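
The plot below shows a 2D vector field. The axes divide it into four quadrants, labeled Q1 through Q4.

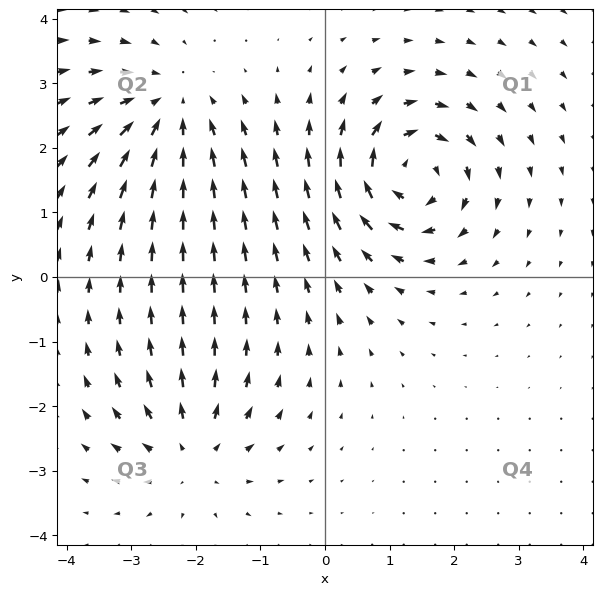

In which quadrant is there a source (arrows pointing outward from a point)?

Q3

The source sits at approximately (-2.1, -2.7), which lies in quadrant Q3. The divergence there is about +4, positive as expected for a source.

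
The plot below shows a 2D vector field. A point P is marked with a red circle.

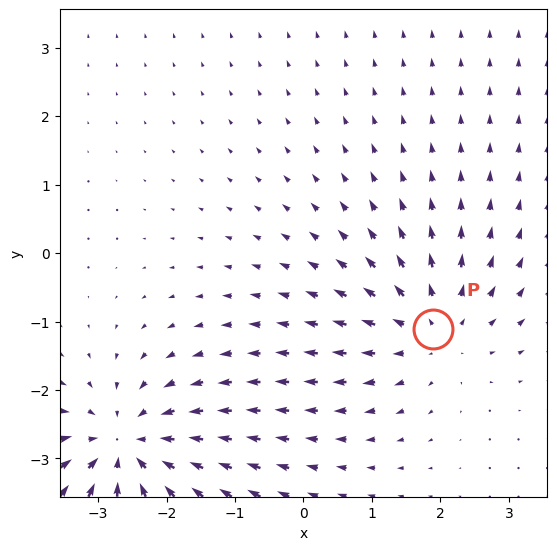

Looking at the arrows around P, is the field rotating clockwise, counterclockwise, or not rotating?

Near P at (1.9, -1.1) the arrows show no circulation. The curl there is ≈0.

not rotating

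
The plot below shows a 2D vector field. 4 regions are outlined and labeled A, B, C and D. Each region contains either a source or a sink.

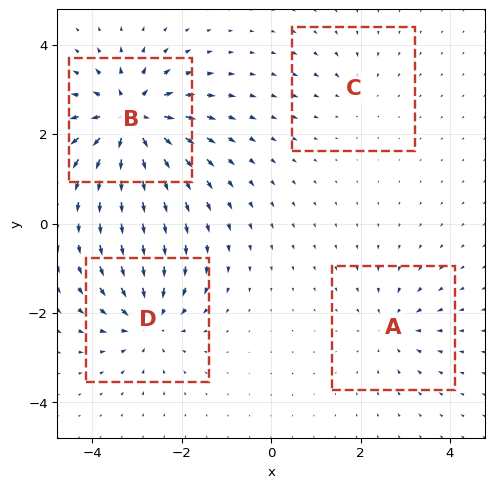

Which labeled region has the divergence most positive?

Divergence at each region's feature centre — A: about -4, B: about +9, C: about -3, D: about -6. Region B is most positive.

B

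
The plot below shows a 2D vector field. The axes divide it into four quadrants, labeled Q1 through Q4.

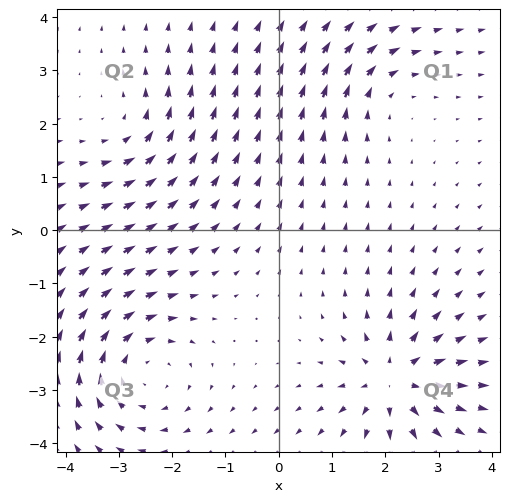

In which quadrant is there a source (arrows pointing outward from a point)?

The source sits at approximately (2.2, -2.8), which lies in quadrant Q4. The divergence there is about +6, positive as expected for a source.

Q4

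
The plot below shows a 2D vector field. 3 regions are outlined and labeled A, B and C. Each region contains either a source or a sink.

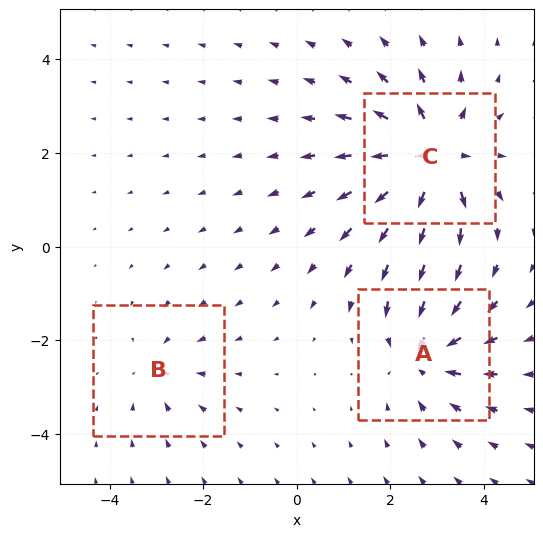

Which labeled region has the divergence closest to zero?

Divergence at each region's feature centre — A: about -3, B: about -2, C: about +5. Region B is closest to zero.

B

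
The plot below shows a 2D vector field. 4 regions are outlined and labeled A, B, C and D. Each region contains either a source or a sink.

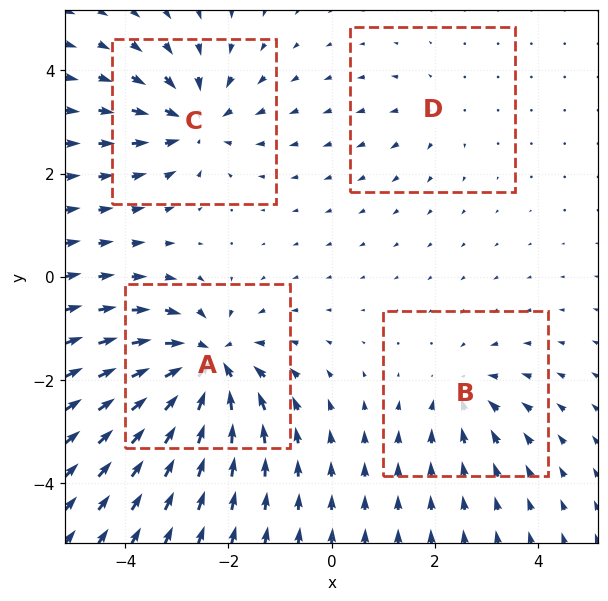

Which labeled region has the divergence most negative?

A

Divergence at each region's feature centre — A: about -8, B: about -4, C: about -5, D: about +2. Region A is most negative.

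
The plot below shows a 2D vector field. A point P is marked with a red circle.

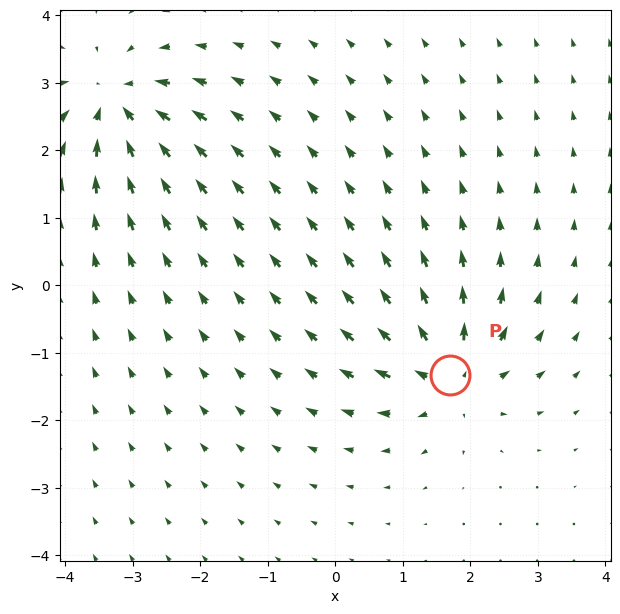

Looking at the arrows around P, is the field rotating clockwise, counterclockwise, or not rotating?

Near P at (1.7, -1.3) the arrows show no circulation. The curl there is ≈0.

not rotating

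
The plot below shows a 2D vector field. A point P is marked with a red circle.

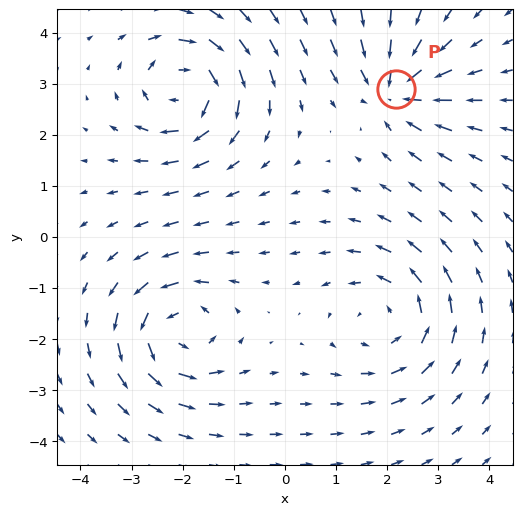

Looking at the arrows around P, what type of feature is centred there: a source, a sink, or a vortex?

sink

At P (2.2, 2.9) the arrows converge inward. Divergence about -5, curl ≈0 — negative divergence with near-zero curl is a sink.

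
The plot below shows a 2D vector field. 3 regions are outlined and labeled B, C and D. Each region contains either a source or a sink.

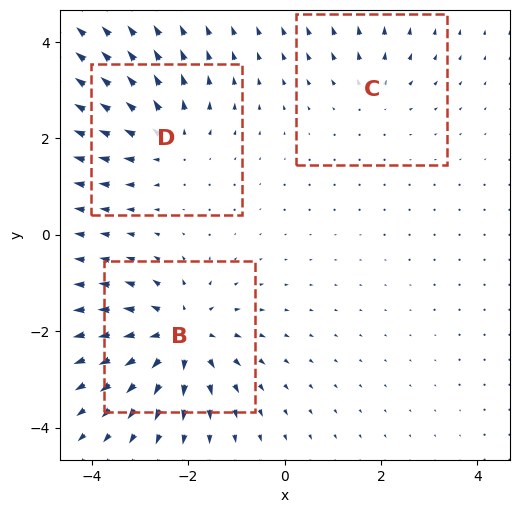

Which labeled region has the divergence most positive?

Divergence at each region's feature centre — B: about +5, C: about +2, D: about +3. Region B is most positive.

B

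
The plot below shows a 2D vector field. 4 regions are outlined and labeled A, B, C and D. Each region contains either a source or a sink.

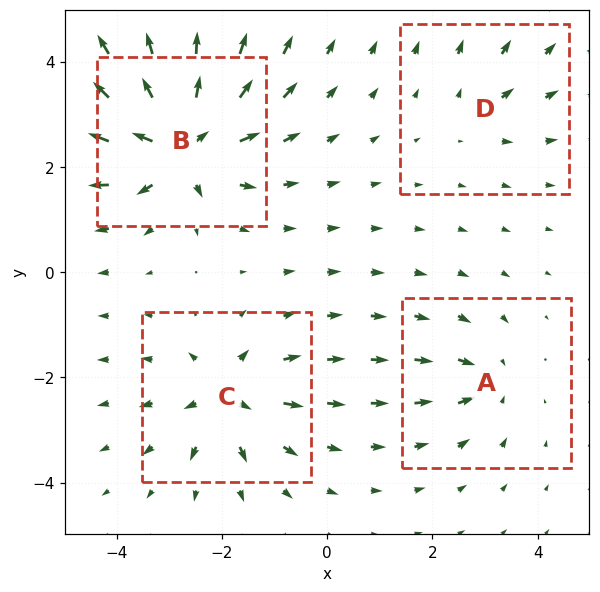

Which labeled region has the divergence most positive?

Divergence at each region's feature centre — A: about -4, B: about +9, C: about +6, D: about +3. Region B is most positive.

B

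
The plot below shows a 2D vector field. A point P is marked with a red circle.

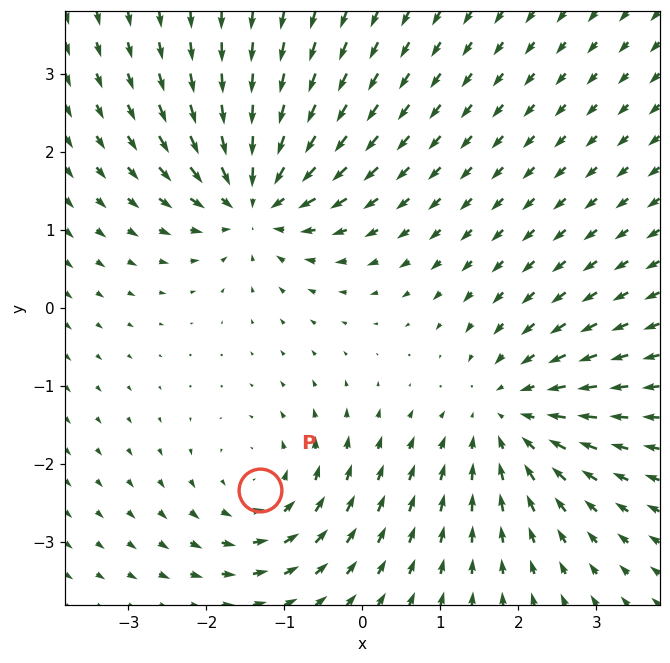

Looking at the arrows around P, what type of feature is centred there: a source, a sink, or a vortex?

At P (-1.3, -2.3) the arrows circulate counterclockwise. Divergence ≈0, curl about +3 — near-zero divergence with nonzero curl is a vortex.

vortex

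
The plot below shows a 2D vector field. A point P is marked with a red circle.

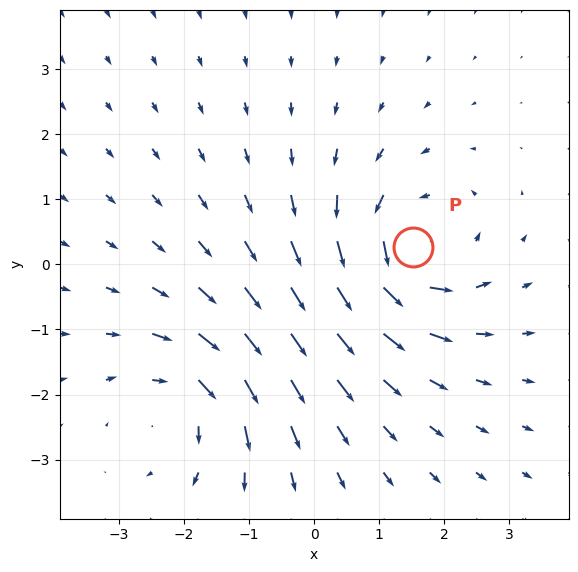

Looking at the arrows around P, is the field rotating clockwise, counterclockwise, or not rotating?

Near P at (1.5, 0.3) the arrows circulate counterclockwise. The curl (z-component) there is about +4; positive curl means counterclockwise rotation.

counterclockwise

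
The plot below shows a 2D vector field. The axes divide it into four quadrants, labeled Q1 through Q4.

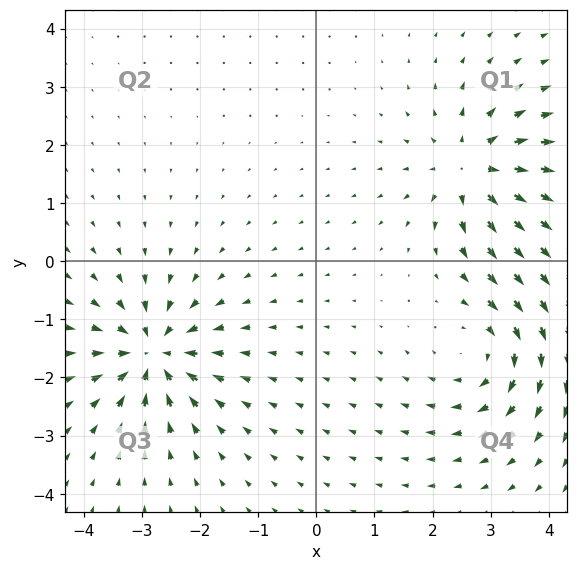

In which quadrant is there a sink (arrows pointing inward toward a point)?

The sink sits at approximately (-2.8, -1.6), which lies in quadrant Q3. The divergence there is about -6, negative as expected for a sink.

Q3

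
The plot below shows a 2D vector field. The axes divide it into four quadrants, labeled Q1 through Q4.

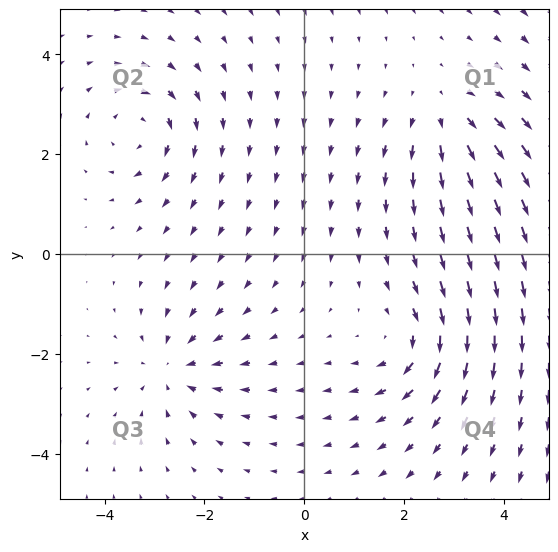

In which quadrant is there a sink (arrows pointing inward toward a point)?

Q3

The sink sits at approximately (-2.6, -2.3), which lies in quadrant Q3. The divergence there is about -4, negative as expected for a sink.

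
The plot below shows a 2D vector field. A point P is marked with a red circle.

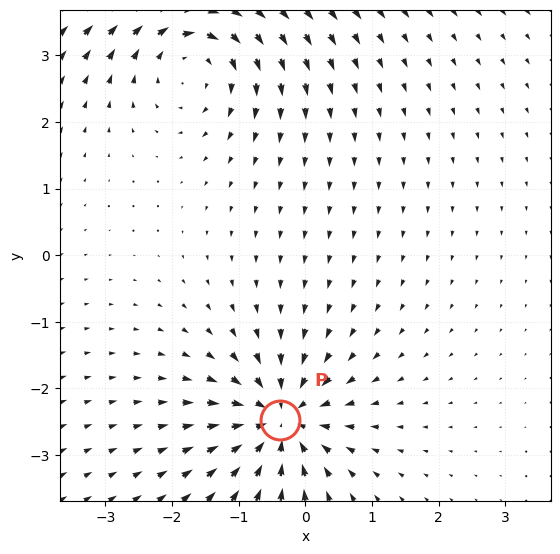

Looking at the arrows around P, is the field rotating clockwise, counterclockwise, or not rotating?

Near P at (-0.4, -2.5) the arrows show no circulation. The curl there is ≈0.

not rotating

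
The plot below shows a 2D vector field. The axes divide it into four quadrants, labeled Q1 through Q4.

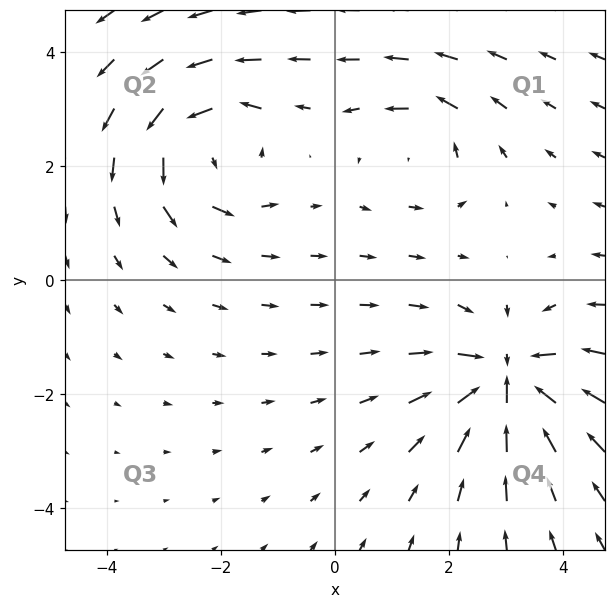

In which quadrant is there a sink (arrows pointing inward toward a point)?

Q4

The sink sits at approximately (3.0, -1.7), which lies in quadrant Q4. The divergence there is about -6, negative as expected for a sink.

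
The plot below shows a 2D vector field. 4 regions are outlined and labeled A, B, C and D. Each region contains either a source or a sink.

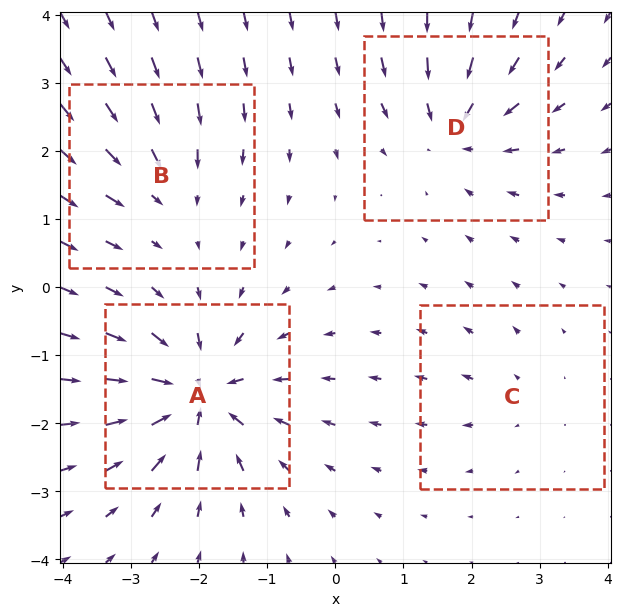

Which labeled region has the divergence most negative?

A

Divergence at each region's feature centre — A: about -9, B: about -4, C: about +3, D: about -6. Region A is most negative.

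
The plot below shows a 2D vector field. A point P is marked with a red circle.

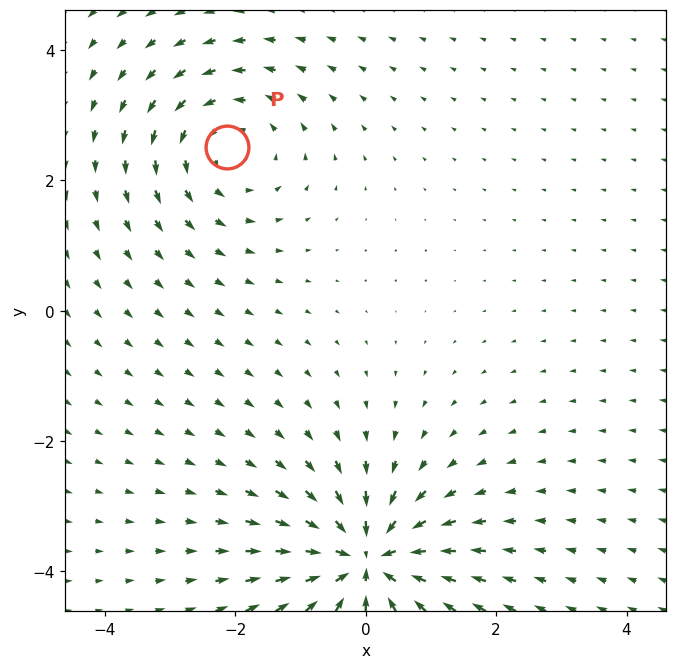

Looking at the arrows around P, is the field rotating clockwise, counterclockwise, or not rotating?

counterclockwise

Near P at (-2.1, 2.5) the arrows circulate counterclockwise. The curl (z-component) there is about +3; positive curl means counterclockwise rotation.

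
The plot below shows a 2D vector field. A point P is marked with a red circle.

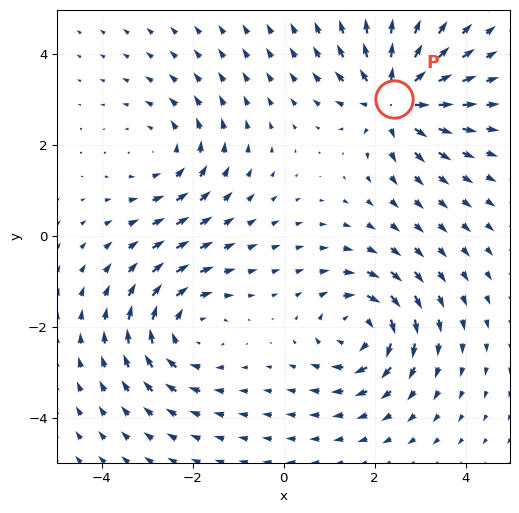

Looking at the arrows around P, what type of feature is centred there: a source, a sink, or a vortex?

source

At P (2.4, 3.0) the arrows spread outward. Divergence about +6, curl ≈0 — positive divergence with near-zero curl is a source.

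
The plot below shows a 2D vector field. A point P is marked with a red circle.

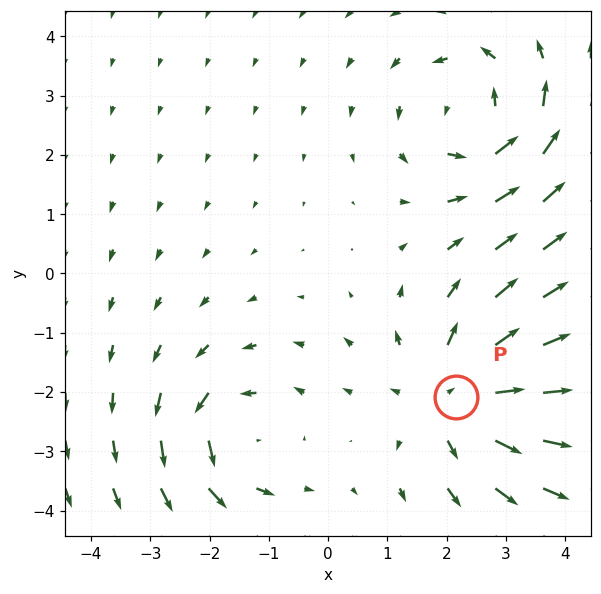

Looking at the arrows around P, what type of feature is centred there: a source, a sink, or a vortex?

source

At P (2.2, -2.1) the arrows spread outward. Divergence about +4, curl ≈0 — positive divergence with near-zero curl is a source.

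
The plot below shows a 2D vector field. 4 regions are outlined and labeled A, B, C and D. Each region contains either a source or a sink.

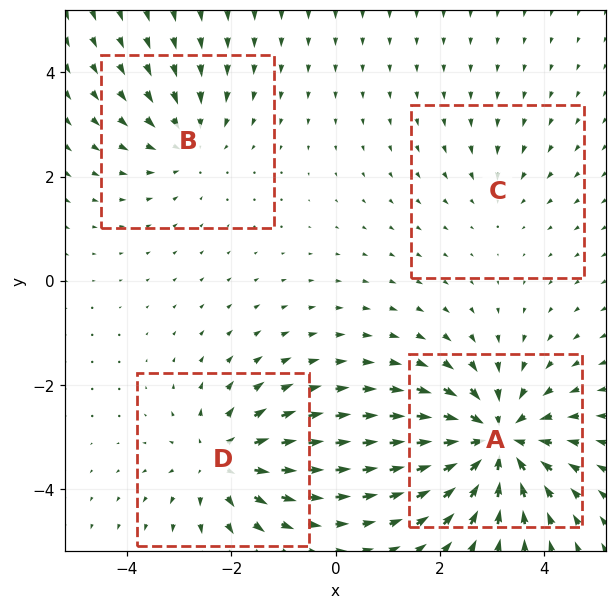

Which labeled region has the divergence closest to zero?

Divergence at each region's feature centre — A: about -7, B: about -3, C: about -2, D: about +5. Region C is closest to zero.

C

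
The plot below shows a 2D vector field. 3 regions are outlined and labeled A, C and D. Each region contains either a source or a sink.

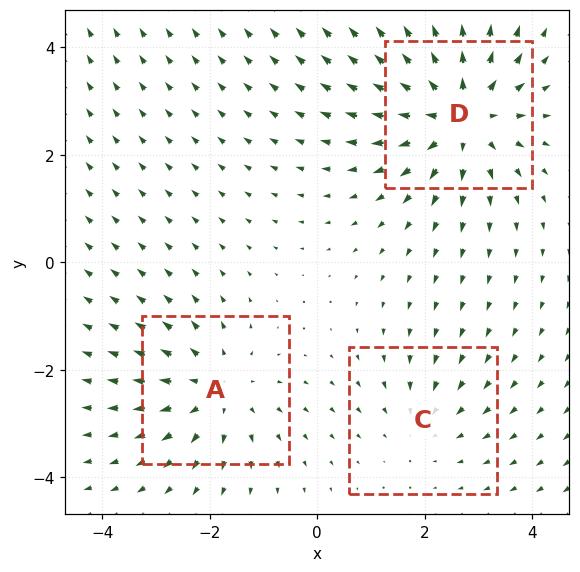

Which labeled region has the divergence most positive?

Divergence at each region's feature centre — A: about +3, C: about -2, D: about +4. Region D is most positive.

D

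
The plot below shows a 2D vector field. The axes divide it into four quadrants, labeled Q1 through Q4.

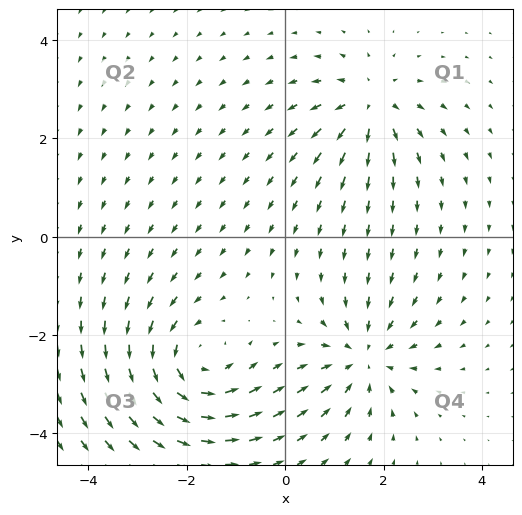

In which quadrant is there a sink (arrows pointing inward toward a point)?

Q4

The sink sits at approximately (1.6, -2.4), which lies in quadrant Q4. The divergence there is about -4, negative as expected for a sink.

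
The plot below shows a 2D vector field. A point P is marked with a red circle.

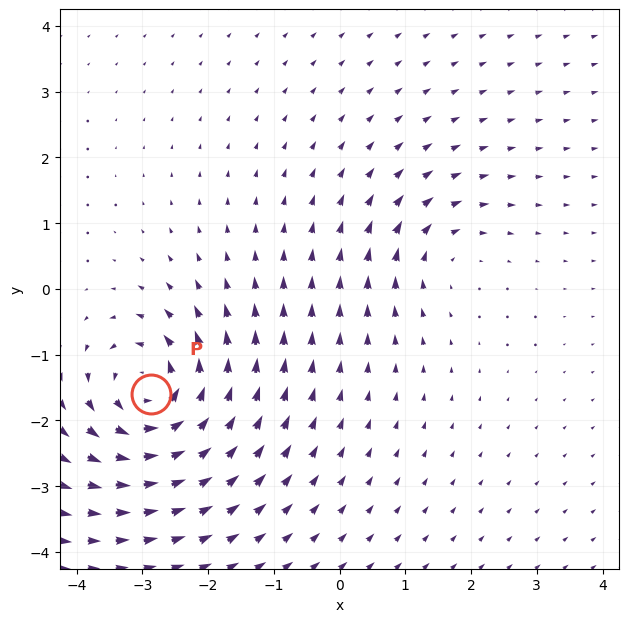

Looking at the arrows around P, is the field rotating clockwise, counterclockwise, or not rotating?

counterclockwise

Near P at (-2.9, -1.6) the arrows circulate counterclockwise. The curl (z-component) there is about +7; positive curl means counterclockwise rotation.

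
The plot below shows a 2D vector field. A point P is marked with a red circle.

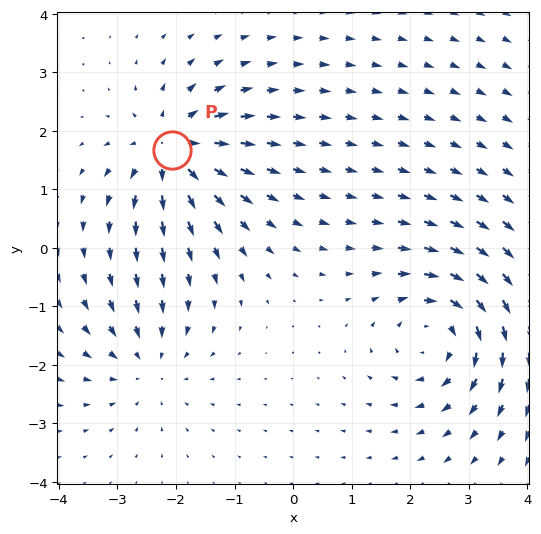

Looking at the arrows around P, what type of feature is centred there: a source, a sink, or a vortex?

source

At P (-2.1, 1.7) the arrows spread outward. Divergence about +6, curl ≈0 — positive divergence with near-zero curl is a source.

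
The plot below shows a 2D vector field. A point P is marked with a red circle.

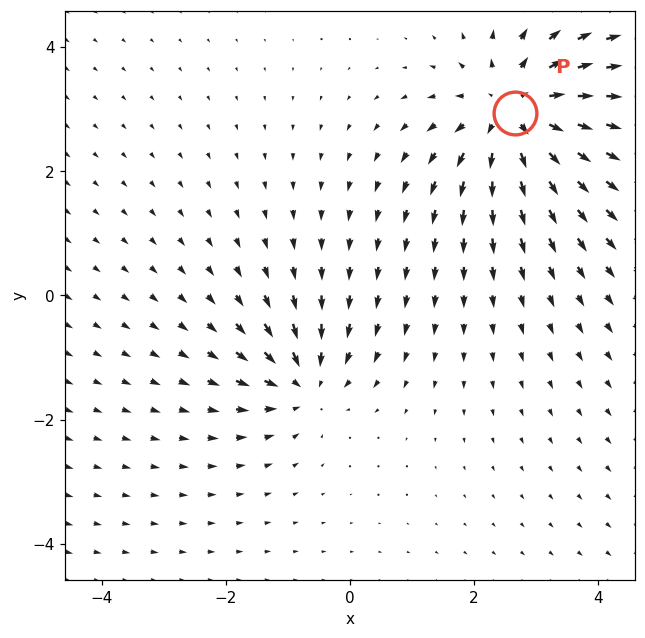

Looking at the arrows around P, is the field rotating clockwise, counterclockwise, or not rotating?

not rotating

Near P at (2.7, 2.9) the arrows show no circulation. The curl there is ≈0.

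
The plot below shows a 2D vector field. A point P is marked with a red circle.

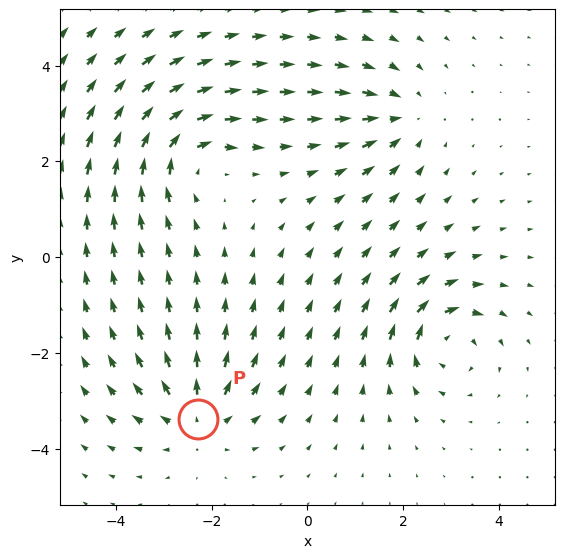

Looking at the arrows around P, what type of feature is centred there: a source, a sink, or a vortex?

source

At P (-2.3, -3.4) the arrows spread outward. Divergence about +5, curl ≈0 — positive divergence with near-zero curl is a source.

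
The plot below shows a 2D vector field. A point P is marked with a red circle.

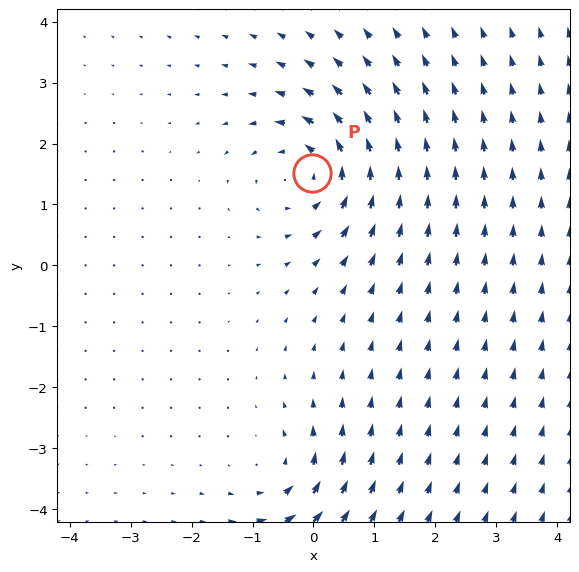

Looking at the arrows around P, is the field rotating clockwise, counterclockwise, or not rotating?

counterclockwise

Near P at (-0.0, 1.5) the arrows circulate counterclockwise. The curl (z-component) there is about +5; positive curl means counterclockwise rotation.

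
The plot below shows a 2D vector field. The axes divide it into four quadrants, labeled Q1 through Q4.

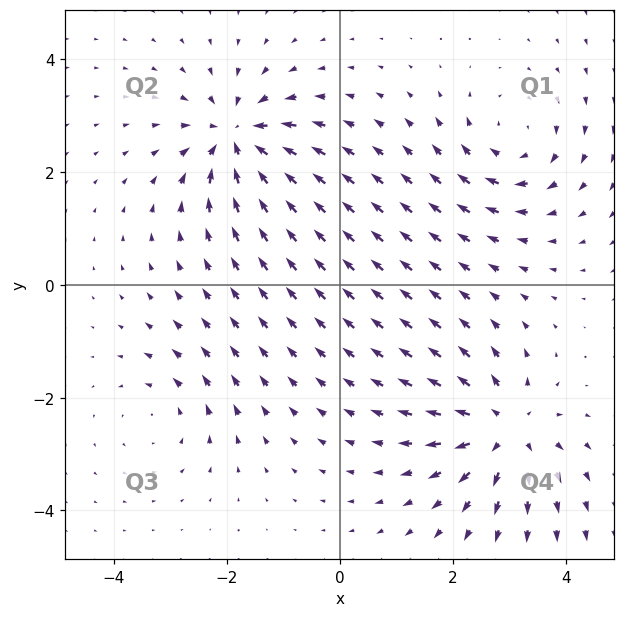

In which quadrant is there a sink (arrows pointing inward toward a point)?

The sink sits at approximately (-1.8, 2.6), which lies in quadrant Q2. The divergence there is about -6, negative as expected for a sink.

Q2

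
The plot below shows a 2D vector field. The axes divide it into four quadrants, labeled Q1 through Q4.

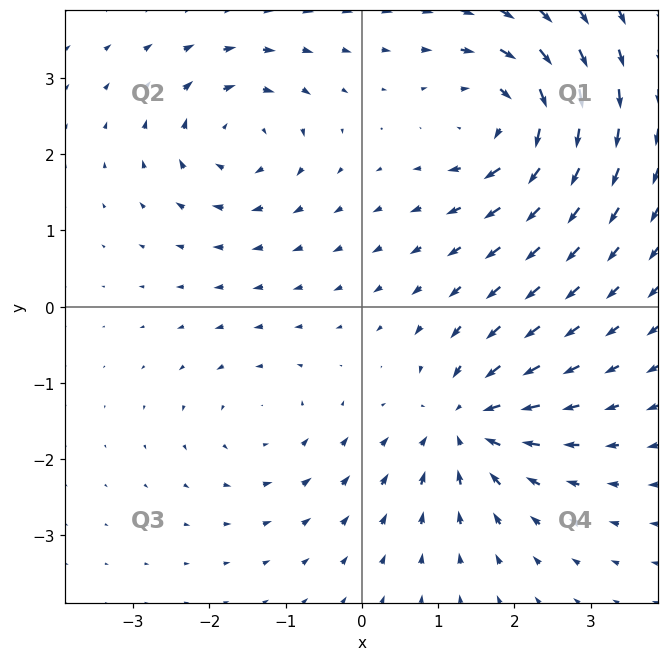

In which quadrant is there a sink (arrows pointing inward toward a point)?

Q4

The sink sits at approximately (1.4, -1.5), which lies in quadrant Q4. The divergence there is about -5, negative as expected for a sink.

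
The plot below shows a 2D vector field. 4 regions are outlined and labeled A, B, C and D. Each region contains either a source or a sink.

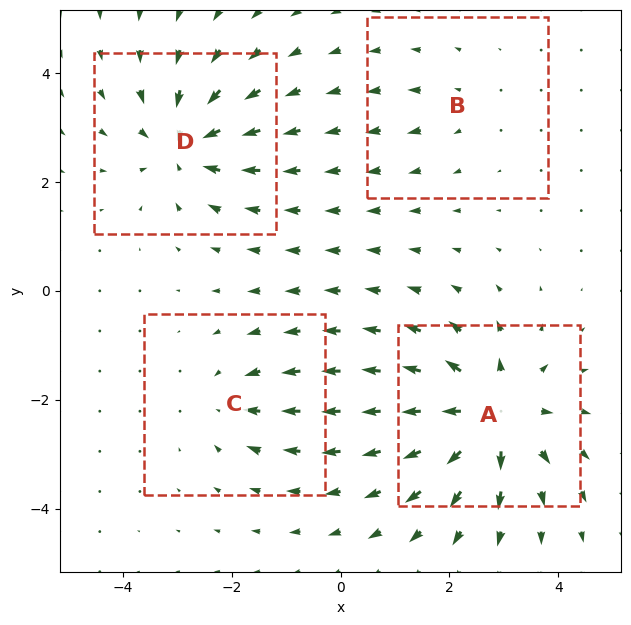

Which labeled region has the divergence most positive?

A

Divergence at each region's feature centre — A: about +8, B: about +2, C: about -3, D: about -6. Region A is most positive.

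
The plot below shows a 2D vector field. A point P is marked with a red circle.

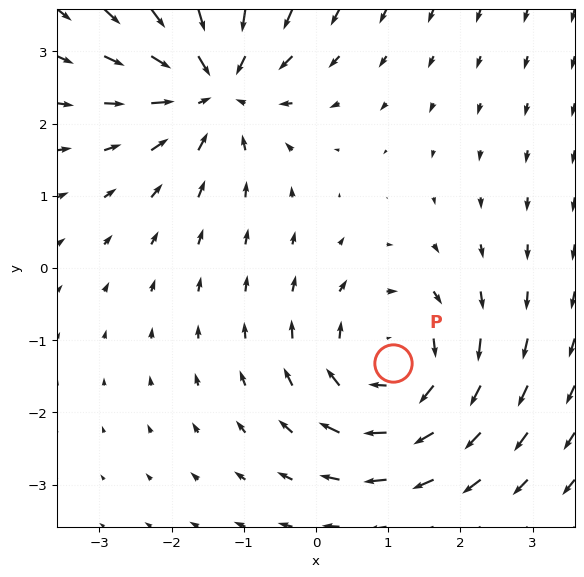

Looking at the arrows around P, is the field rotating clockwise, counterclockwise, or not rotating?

clockwise

Near P at (1.1, -1.3) the arrows circulate clockwise. The curl (z-component) there is about -4; negative curl means clockwise rotation.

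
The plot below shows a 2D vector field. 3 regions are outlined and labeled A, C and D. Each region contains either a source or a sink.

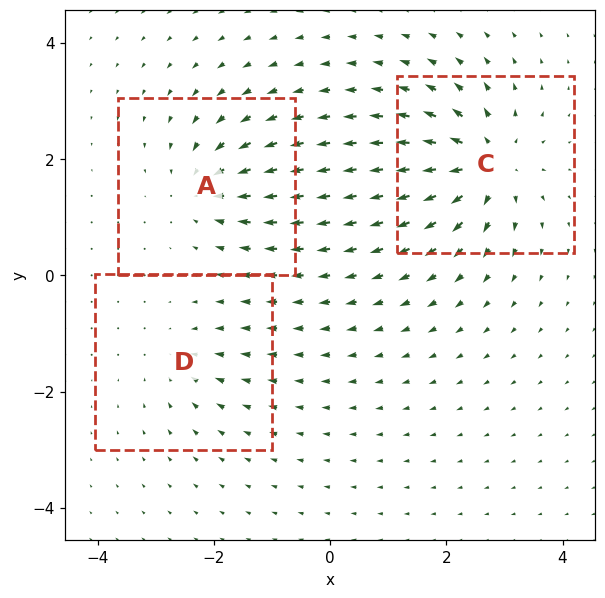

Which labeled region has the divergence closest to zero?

D

Divergence at each region's feature centre — A: about -4, C: about +5, D: about -2. Region D is closest to zero.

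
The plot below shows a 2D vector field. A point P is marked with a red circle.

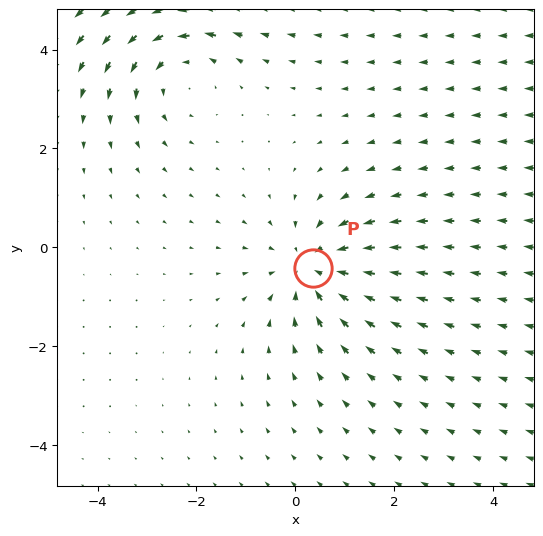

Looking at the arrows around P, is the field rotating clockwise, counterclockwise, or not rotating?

Near P at (0.4, -0.4) the arrows show no circulation. The curl there is ≈0.

not rotating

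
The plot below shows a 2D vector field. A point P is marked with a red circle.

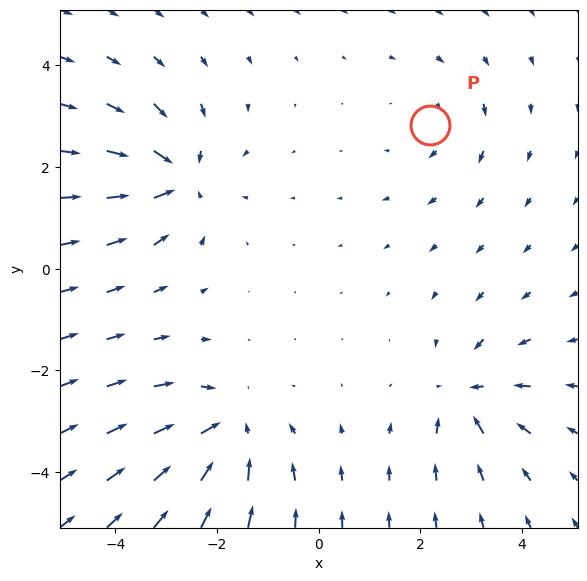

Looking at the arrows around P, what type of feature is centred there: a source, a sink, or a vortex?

vortex

At P (2.2, 2.8) the arrows circulate clockwise. Divergence ≈0, curl about -3 — near-zero divergence with nonzero curl is a vortex.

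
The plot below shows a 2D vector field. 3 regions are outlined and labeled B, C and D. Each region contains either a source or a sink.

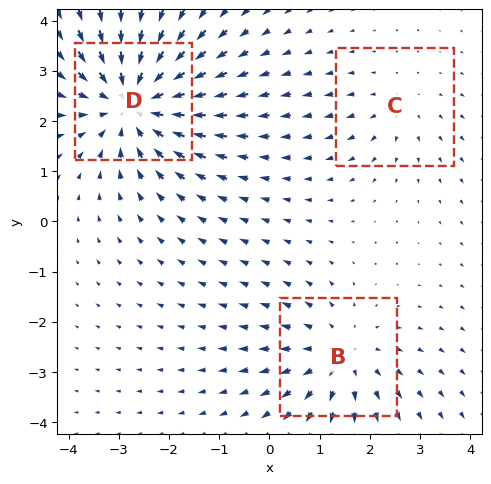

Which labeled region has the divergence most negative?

D

Divergence at each region's feature centre — B: about +3, C: about +2, D: about -4. Region D is most negative.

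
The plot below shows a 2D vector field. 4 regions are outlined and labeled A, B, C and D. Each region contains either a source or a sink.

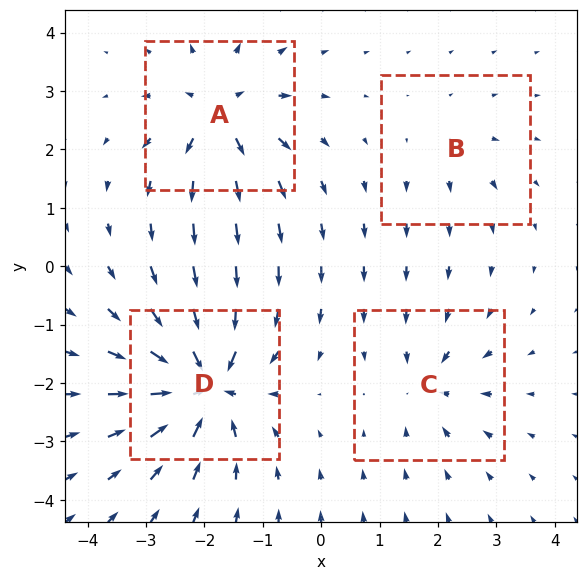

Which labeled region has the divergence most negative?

D

Divergence at each region's feature centre — A: about +6, B: about +2, C: about -4, D: about -9. Region D is most negative.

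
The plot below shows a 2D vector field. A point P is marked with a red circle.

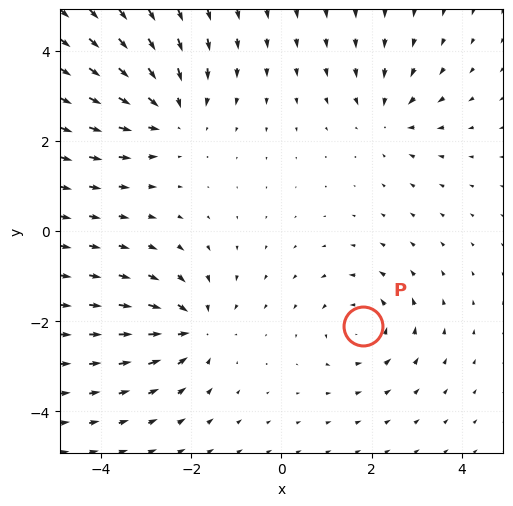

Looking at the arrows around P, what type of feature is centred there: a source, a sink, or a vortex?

At P (1.8, -2.1) the arrows circulate counterclockwise. Divergence ≈0, curl about +4 — near-zero divergence with nonzero curl is a vortex.

vortex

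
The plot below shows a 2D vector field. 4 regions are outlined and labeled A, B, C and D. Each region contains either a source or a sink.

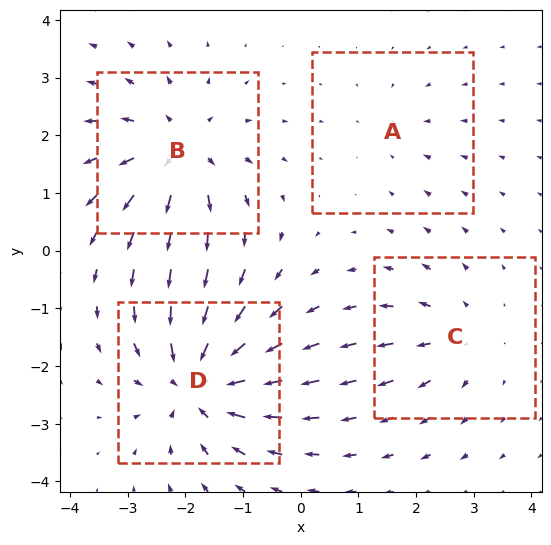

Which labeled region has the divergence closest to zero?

Divergence at each region's feature centre — A: about -2, B: about +5, C: about +3, D: about -7. Region A is closest to zero.

A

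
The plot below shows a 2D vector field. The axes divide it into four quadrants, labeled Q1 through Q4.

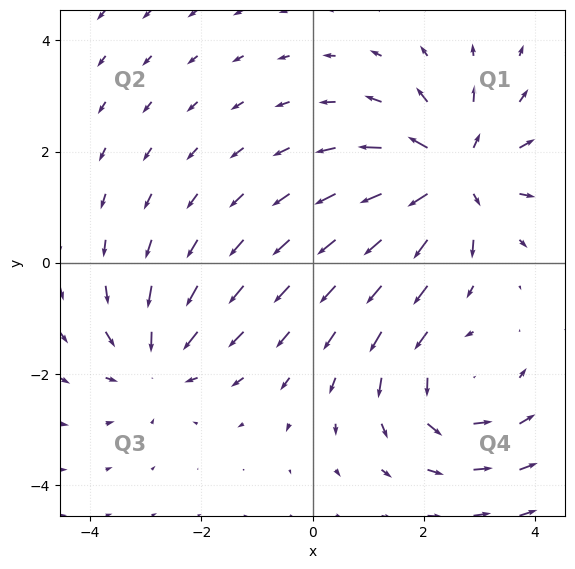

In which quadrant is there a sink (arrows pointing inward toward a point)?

The sink sits at approximately (-2.8, -1.8), which lies in quadrant Q3. The divergence there is about -3, negative as expected for a sink.

Q3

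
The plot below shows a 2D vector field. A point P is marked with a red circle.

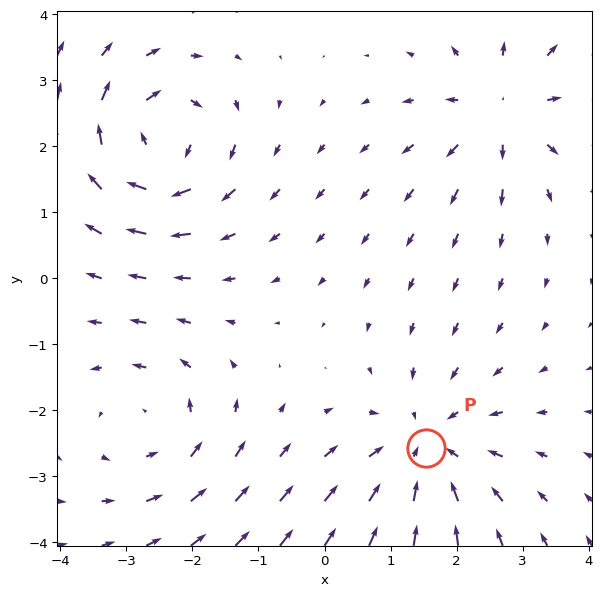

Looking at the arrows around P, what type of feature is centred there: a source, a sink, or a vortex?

sink

At P (1.5, -2.6) the arrows converge inward. Divergence about -3, curl ≈0 — negative divergence with near-zero curl is a sink.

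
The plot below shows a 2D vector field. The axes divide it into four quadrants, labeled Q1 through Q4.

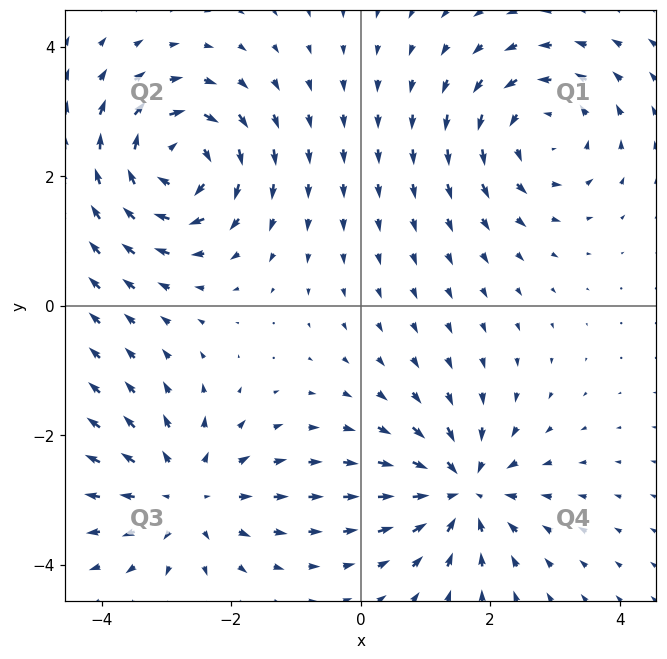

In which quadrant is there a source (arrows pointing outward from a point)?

Q3

The source sits at approximately (-2.7, -2.9), which lies in quadrant Q3. The divergence there is about +4, positive as expected for a source.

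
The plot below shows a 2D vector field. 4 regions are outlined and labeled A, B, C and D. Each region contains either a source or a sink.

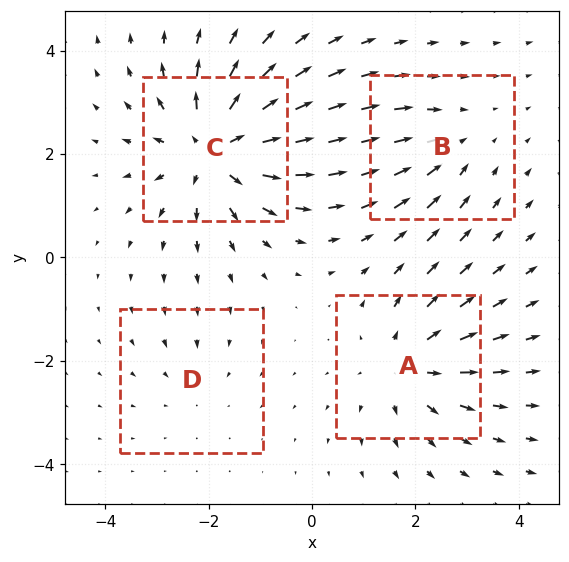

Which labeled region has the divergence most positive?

Divergence at each region's feature centre — A: about +5, B: about -3, C: about +7, D: about -2. Region C is most positive.

C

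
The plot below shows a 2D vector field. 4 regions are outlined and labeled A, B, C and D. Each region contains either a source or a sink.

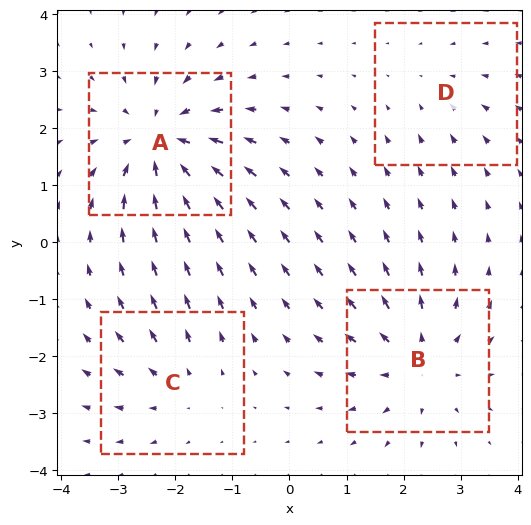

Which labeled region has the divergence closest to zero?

D

Divergence at each region's feature centre — A: about -6, B: about +5, C: about +3, D: about -2. Region D is closest to zero.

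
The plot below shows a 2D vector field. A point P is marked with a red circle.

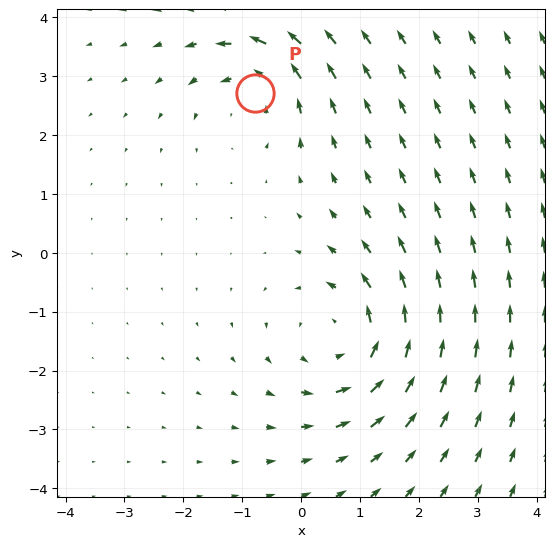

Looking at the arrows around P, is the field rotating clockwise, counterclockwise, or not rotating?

counterclockwise

Near P at (-0.8, 2.7) the arrows circulate counterclockwise. The curl (z-component) there is about +4; positive curl means counterclockwise rotation.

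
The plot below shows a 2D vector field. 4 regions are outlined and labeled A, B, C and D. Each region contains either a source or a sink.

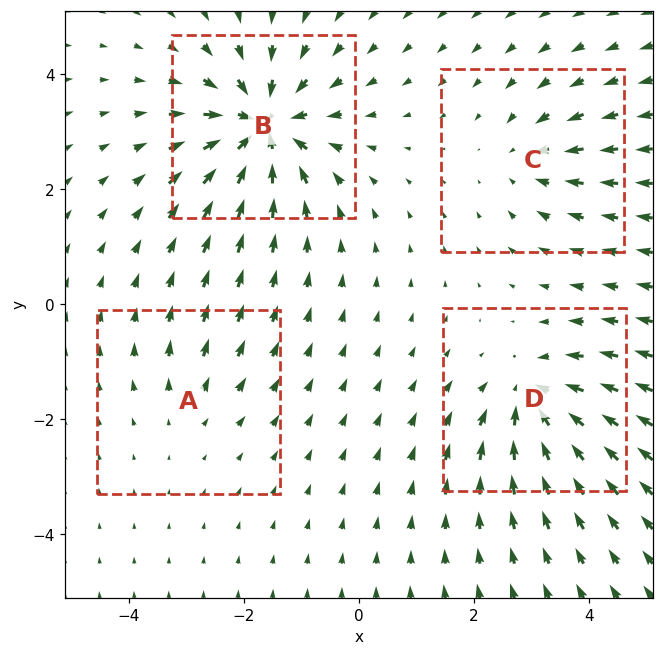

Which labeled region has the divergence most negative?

Divergence at each region's feature centre — A: about +2, B: about -8, C: about -4, D: about -5. Region B is most negative.

B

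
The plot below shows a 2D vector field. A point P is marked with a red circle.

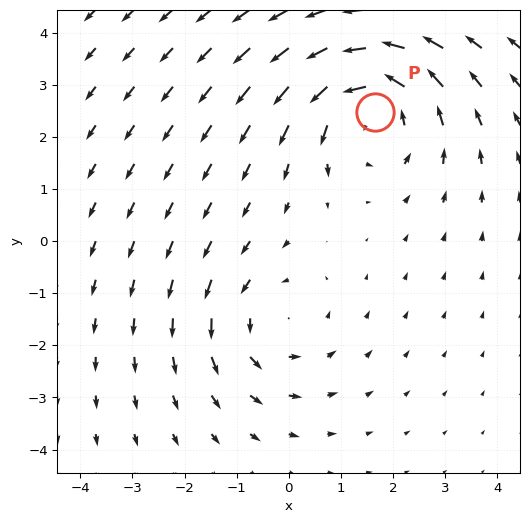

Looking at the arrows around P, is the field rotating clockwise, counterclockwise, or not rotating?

counterclockwise

Near P at (1.7, 2.5) the arrows circulate counterclockwise. The curl (z-component) there is about +4; positive curl means counterclockwise rotation.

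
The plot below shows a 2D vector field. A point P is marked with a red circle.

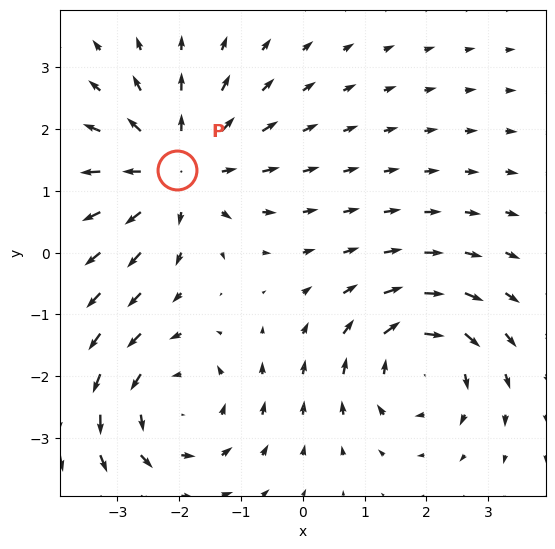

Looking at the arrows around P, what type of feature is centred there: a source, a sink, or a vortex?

At P (-2.0, 1.3) the arrows spread outward. Divergence about +5, curl ≈0 — positive divergence with near-zero curl is a source.

source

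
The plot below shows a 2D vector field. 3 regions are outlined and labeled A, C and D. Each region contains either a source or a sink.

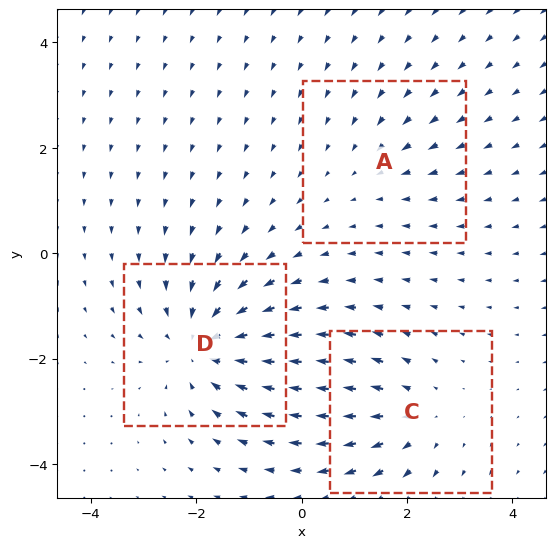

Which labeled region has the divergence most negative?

D

Divergence at each region's feature centre — A: about -2, C: about +3, D: about -5. Region D is most negative.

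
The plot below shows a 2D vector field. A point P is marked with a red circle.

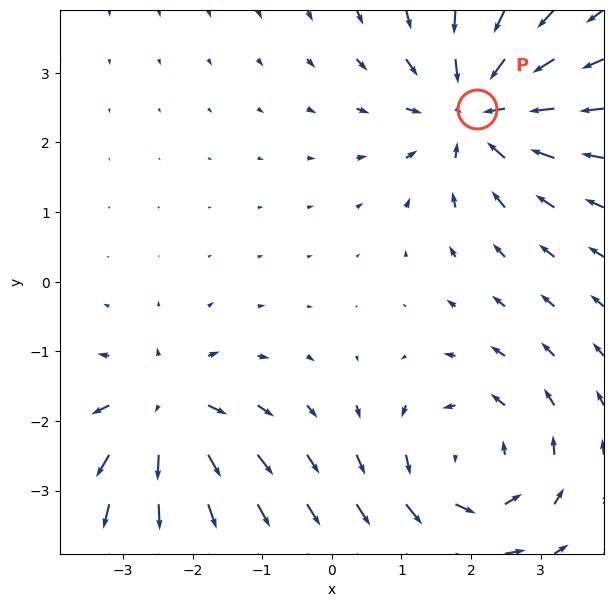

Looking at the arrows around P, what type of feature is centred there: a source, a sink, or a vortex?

sink

At P (2.1, 2.5) the arrows converge inward. Divergence about -4, curl ≈0 — negative divergence with near-zero curl is a sink.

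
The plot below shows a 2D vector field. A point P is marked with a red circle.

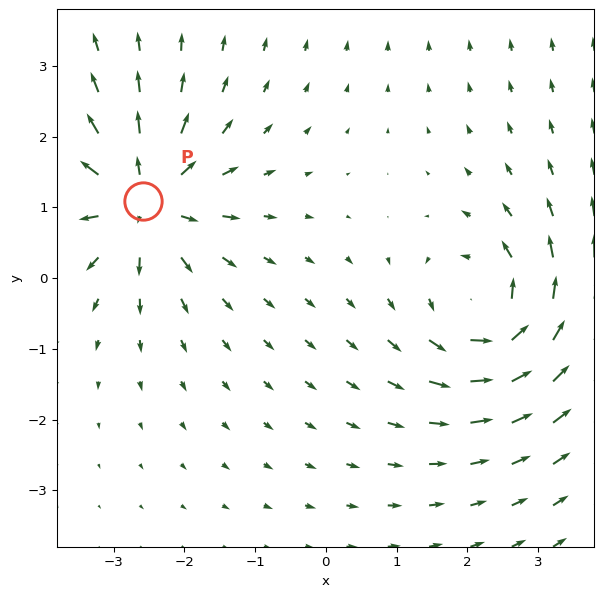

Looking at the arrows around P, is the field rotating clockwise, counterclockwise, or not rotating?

not rotating

Near P at (-2.6, 1.1) the arrows show no circulation. The curl there is ≈0.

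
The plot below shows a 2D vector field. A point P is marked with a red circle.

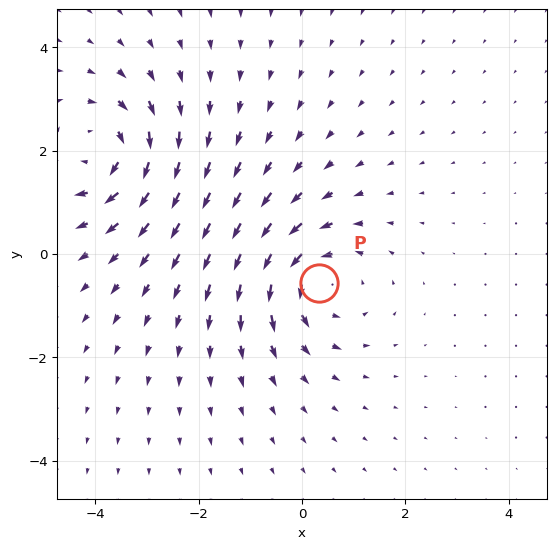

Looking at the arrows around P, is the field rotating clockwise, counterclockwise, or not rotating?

counterclockwise

Near P at (0.3, -0.6) the arrows circulate counterclockwise. The curl (z-component) there is about +4; positive curl means counterclockwise rotation.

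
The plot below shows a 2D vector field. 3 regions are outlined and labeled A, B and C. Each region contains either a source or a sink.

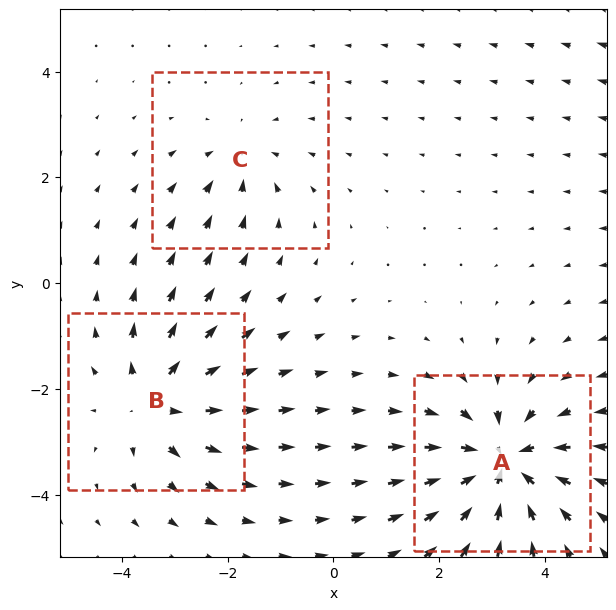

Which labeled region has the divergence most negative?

Divergence at each region's feature centre — A: about -5, B: about +4, C: about -2. Region A is most negative.

A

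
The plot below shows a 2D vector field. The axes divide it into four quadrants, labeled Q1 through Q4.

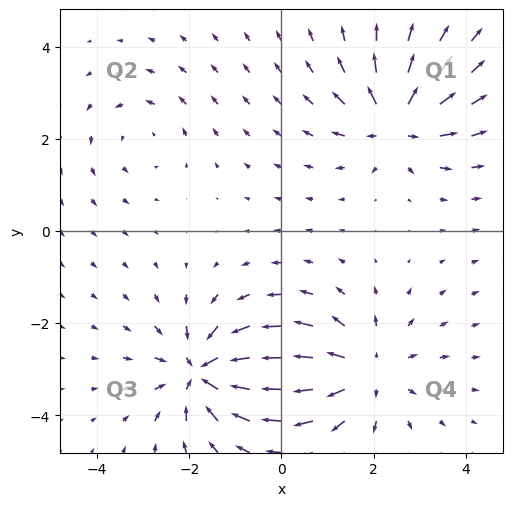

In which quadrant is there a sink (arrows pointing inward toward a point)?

The sink sits at approximately (-1.7, -3.1), which lies in quadrant Q3. The divergence there is about -6, negative as expected for a sink.

Q3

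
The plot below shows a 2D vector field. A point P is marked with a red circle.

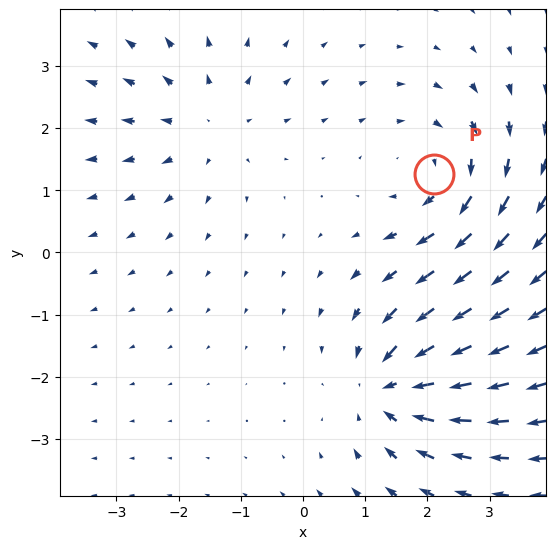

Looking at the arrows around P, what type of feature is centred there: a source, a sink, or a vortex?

At P (2.1, 1.3) the arrows circulate clockwise. Divergence ≈0, curl about -4 — near-zero divergence with nonzero curl is a vortex.

vortex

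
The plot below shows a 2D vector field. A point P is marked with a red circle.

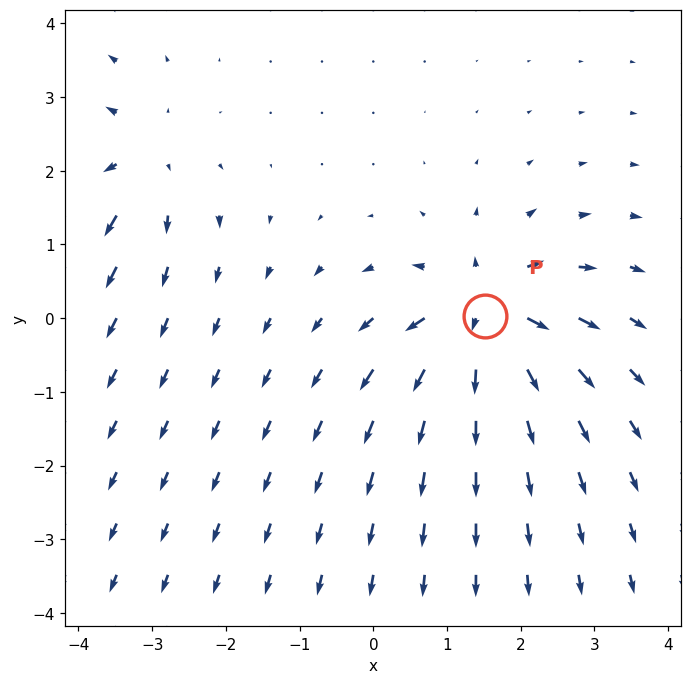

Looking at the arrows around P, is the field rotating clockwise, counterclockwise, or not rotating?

not rotating

Near P at (1.5, 0.0) the arrows show no circulation. The curl there is ≈0.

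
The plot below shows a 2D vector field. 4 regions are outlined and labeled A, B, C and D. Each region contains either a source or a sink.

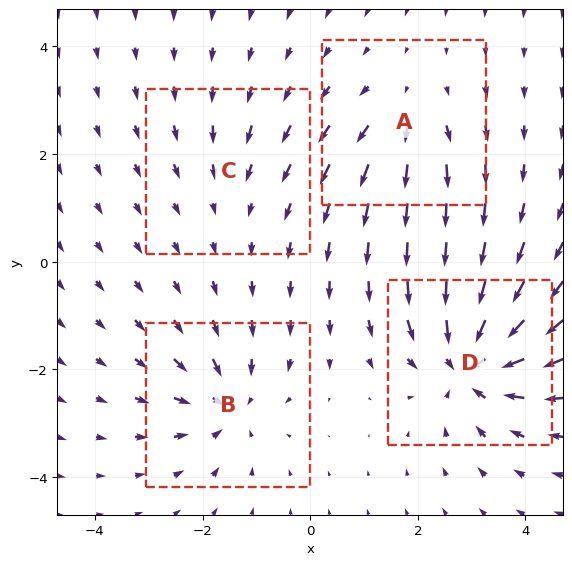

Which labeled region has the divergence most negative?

D

Divergence at each region's feature centre — A: about +4, B: about -5, C: about -2, D: about -7. Region D is most negative.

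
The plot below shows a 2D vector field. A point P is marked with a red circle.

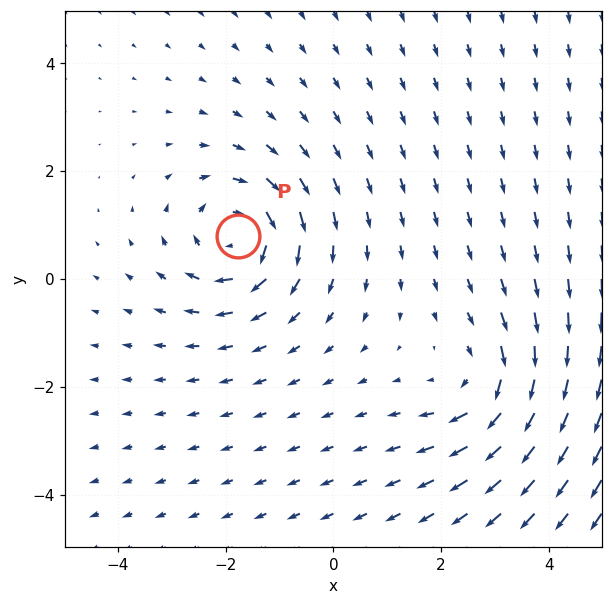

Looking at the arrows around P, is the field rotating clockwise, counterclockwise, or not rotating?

clockwise

Near P at (-1.8, 0.8) the arrows circulate clockwise. The curl (z-component) there is about -4; negative curl means clockwise rotation.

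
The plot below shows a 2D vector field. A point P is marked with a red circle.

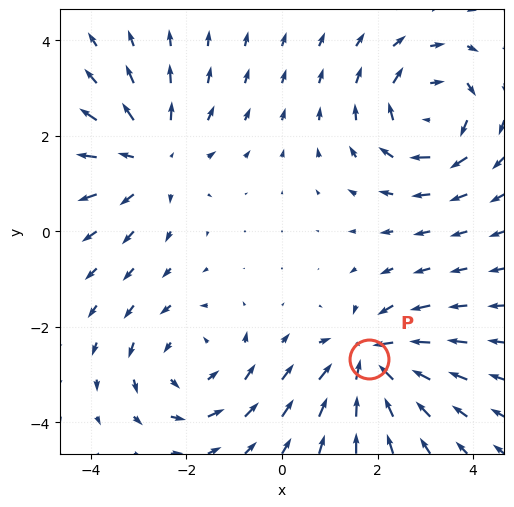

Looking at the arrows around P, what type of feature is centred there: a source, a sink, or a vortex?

At P (1.8, -2.7) the arrows converge inward. Divergence about -6, curl ≈0 — negative divergence with near-zero curl is a sink.

sink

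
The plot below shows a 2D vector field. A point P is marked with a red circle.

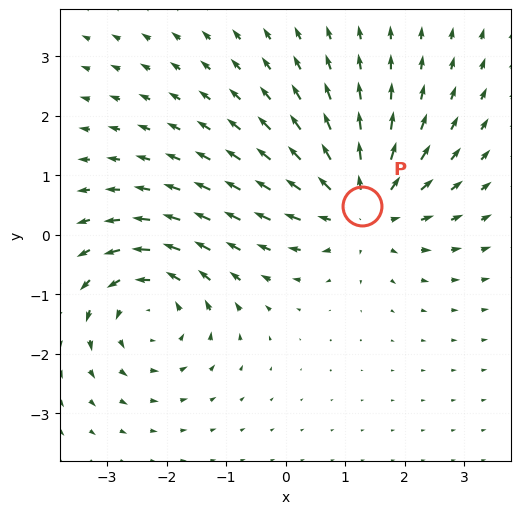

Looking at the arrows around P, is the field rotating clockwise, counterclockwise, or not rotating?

not rotating

Near P at (1.3, 0.5) the arrows show no circulation. The curl there is ≈0.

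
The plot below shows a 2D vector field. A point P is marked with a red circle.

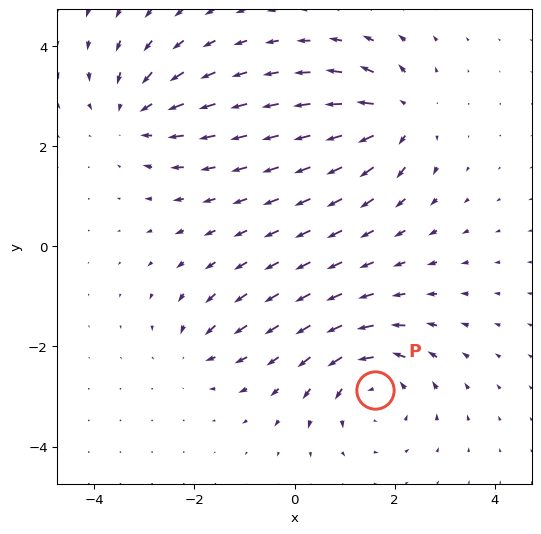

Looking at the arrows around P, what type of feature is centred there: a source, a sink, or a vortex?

At P (1.6, -2.9) the arrows circulate counterclockwise. Divergence ≈0, curl about +5 — near-zero divergence with nonzero curl is a vortex.

vortex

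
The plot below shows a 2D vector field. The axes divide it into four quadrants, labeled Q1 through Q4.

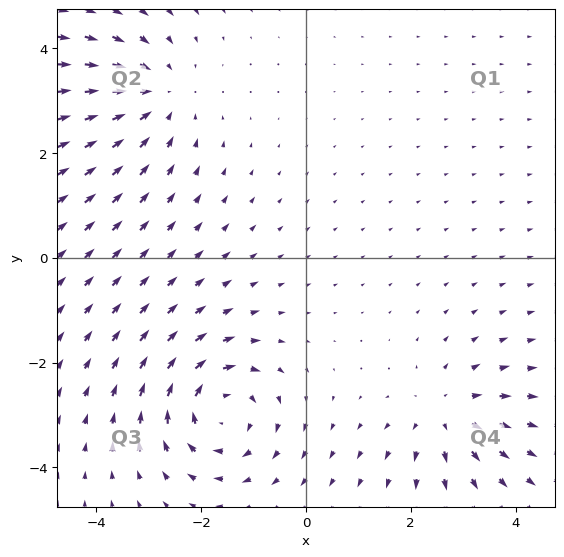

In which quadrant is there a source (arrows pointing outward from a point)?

The source sits at approximately (2.7, -3.0), which lies in quadrant Q4. The divergence there is about +3, positive as expected for a source.

Q4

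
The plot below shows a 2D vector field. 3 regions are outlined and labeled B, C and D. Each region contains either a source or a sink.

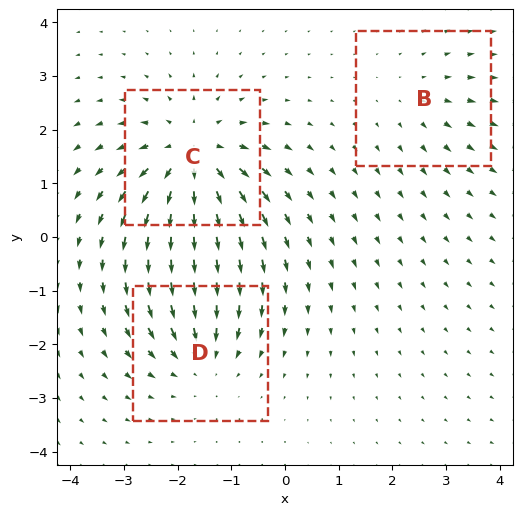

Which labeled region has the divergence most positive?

Divergence at each region's feature centre — B: about +2, C: about +5, D: about -3. Region C is most positive.

C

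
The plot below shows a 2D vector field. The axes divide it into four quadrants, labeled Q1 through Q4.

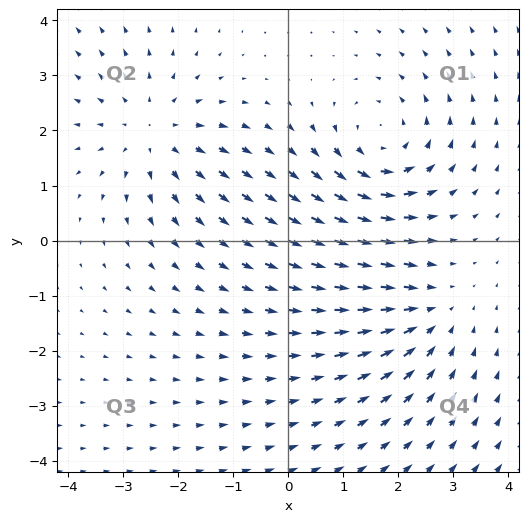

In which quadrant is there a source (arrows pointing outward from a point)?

Q2

The source sits at approximately (-2.4, 1.9), which lies in quadrant Q2. The divergence there is about +4, positive as expected for a source.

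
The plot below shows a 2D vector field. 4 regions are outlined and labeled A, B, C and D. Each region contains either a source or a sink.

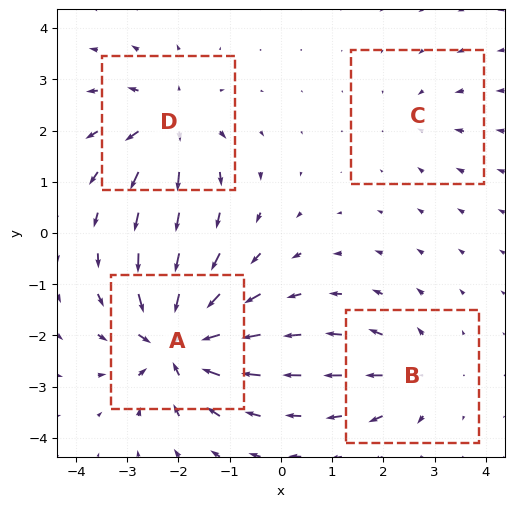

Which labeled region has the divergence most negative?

A

Divergence at each region's feature centre — A: about -9, B: about +4, C: about -2, D: about +6. Region A is most negative.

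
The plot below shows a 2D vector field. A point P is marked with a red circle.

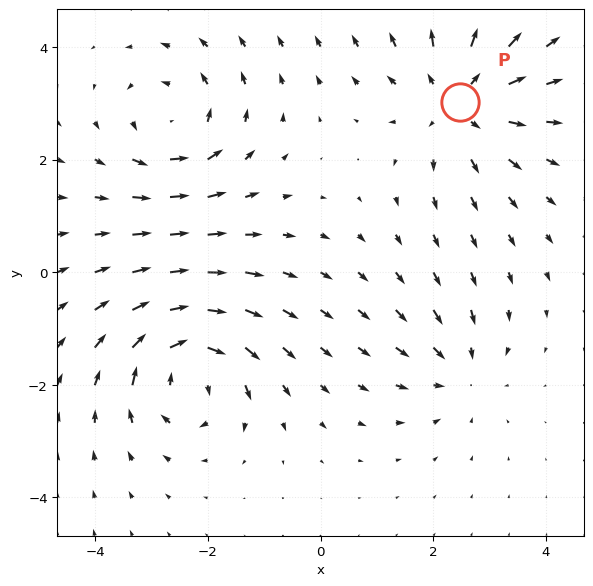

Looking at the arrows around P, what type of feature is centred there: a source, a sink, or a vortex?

At P (2.5, 3.0) the arrows spread outward. Divergence about +4, curl ≈0 — positive divergence with near-zero curl is a source.

source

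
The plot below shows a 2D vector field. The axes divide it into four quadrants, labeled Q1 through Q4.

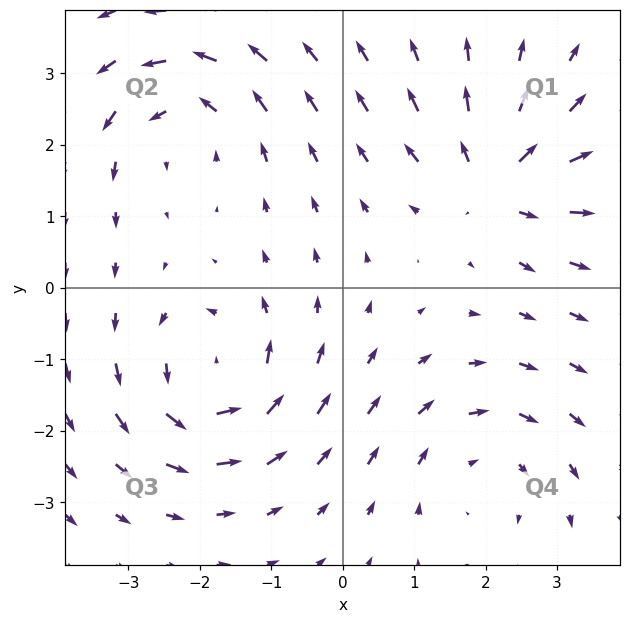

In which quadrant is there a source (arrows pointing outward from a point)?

Q1

The source sits at approximately (2.1, 1.5), which lies in quadrant Q1. The divergence there is about +5, positive as expected for a source.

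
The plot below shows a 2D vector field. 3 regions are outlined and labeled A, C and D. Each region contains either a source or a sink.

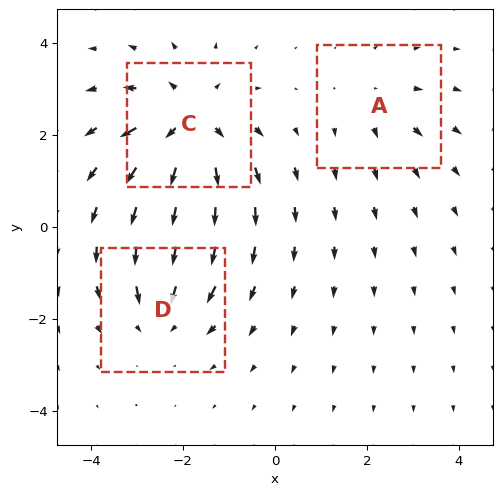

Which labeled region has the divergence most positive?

Divergence at each region's feature centre — A: about +2, C: about +4, D: about -3. Region C is most positive.

C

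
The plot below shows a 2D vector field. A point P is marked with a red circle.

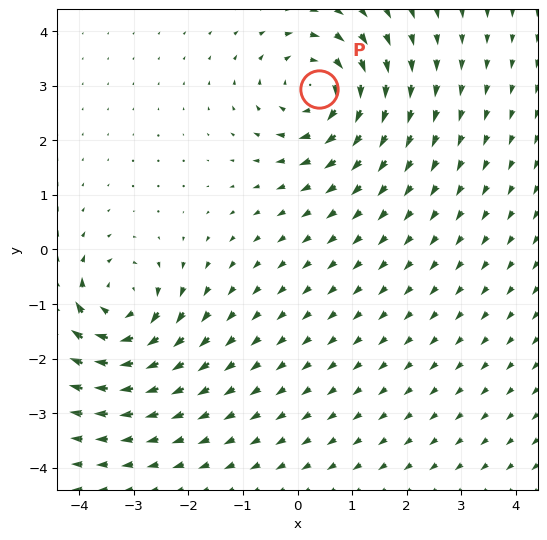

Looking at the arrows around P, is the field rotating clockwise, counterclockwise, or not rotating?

clockwise

Near P at (0.4, 2.9) the arrows circulate clockwise. The curl (z-component) there is about -5; negative curl means clockwise rotation.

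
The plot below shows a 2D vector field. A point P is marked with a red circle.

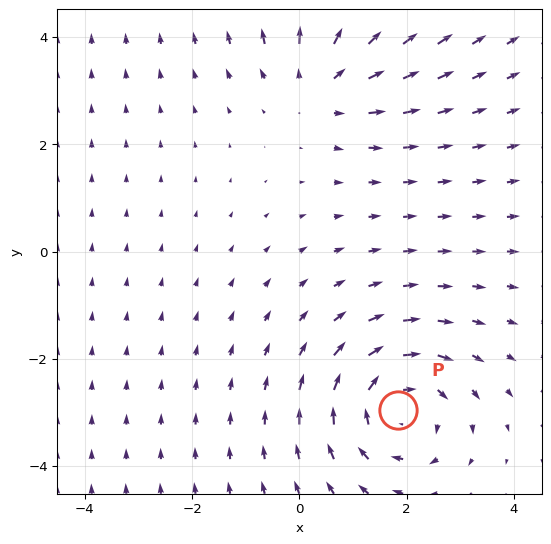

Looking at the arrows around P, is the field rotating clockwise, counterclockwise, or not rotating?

clockwise

Near P at (1.8, -3.0) the arrows circulate clockwise. The curl (z-component) there is about -4; negative curl means clockwise rotation.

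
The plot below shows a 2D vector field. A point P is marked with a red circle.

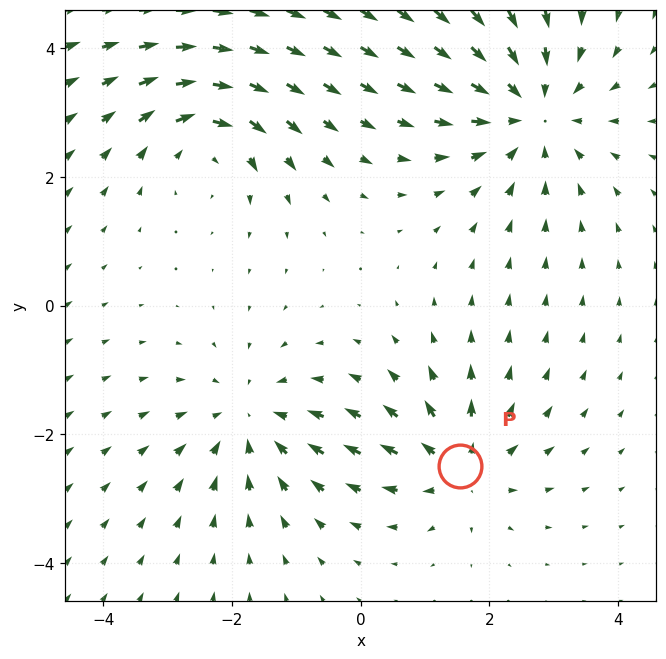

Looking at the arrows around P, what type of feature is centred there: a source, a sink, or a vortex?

At P (1.5, -2.5) the arrows spread outward. Divergence about +4, curl ≈0 — positive divergence with near-zero curl is a source.

source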